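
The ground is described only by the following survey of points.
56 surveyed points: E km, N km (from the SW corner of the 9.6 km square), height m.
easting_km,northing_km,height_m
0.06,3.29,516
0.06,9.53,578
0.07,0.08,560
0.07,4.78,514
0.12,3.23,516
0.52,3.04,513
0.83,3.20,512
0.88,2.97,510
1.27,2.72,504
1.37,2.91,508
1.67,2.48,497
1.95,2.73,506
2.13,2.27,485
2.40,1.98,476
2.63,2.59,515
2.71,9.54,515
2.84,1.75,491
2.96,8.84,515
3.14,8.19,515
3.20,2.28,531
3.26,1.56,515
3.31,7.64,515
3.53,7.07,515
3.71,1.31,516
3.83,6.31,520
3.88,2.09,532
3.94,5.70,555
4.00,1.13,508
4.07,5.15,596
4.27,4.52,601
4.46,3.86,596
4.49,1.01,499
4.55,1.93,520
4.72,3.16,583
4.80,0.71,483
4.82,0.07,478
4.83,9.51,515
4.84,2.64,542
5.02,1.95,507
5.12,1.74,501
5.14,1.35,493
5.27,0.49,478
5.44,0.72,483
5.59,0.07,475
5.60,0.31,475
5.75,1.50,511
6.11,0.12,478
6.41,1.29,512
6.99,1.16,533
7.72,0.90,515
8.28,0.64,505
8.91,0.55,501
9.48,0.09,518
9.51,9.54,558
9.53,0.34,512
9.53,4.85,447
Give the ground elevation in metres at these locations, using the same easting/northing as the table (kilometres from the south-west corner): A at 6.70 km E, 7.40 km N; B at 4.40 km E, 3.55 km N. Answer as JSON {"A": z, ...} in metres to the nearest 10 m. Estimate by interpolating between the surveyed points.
{"A": 520, "B": 600}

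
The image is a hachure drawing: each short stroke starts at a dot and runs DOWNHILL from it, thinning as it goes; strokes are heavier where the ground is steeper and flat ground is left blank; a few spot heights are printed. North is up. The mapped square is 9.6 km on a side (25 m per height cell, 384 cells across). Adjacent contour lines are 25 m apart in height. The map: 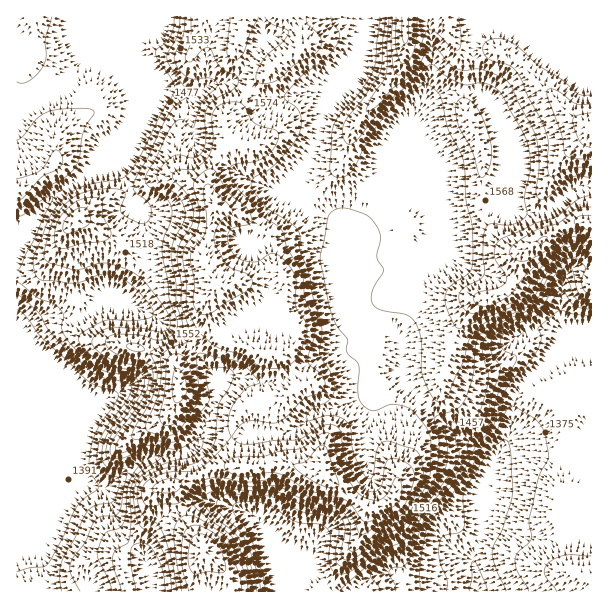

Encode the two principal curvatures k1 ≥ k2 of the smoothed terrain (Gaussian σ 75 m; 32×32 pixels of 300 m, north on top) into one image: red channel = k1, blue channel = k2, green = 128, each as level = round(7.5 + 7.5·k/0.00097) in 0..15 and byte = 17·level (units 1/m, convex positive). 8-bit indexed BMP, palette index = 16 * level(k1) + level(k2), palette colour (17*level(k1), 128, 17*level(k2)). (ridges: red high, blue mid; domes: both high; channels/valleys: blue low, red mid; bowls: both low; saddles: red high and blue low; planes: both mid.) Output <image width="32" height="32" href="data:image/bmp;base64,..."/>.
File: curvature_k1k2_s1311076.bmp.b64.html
<image width="32" height="32" href="data:image/bmp;base64,Qk02CAAAAAAAADYEAAAoAAAAIAAAACAAAAABAAgAAAAAAAAEAAATCwAAEwsAAAABAAAAAAAAAIAAABGAAAAigAAAM4AAAESAAABVgAAAZoAAAHeAAACIgAAAmYAAAKqAAAC7gAAAzIAAAN2AAADugAAA/4AAAACAEQARgBEAIoARADOAEQBEgBEAVYARAGaAEQB3gBEAiIARAJmAEQCqgBEAu4ARAMyAEQDdgBEA7oARAP+AEQAAgCIAEYAiACKAIgAzgCIARIAiAFWAIgBmgCIAd4AiAIiAIgCZgCIAqoAiALuAIgDMgCIA3YAiAO6AIgD/gCIAAIAzABGAMwAigDMAM4AzAESAMwBVgDMAZoAzAHeAMwCIgDMAmYAzAKqAMwC7gDMAzIAzAN2AMwDugDMA/4AzAACARAARgEQAIoBEADOARABEgEQAVYBEAGaARAB3gEQAiIBEAJmARACqgEQAu4BEAMyARADdgEQA7oBEAP+ARAAAgFUAEYBVACKAVQAzgFUARIBVAFWAVQBmgFUAd4BVAIiAVQCZgFUAqoBVALuAVQDMgFUA3YBVAO6AVQD/gFUAAIBmABGAZgAigGYAM4BmAESAZgBVgGYAZoBmAHeAZgCIgGYAmYBmAKqAZgC7gGYAzIBmAN2AZgDugGYA/4BmAACAdwARgHcAIoB3ADOAdwBEgHcAVYB3AGaAdwB3gHcAiIB3AJmAdwCqgHcAu4B3AMyAdwDdgHcA7oB3AP+AdwAAgIgAEYCIACKAiAAzgIgARICIAFWAiABmgIgAd4CIAIiAiACZgIgAqoCIALuAiADMgIgA3YCIAO6AiAD/gIgAAICZABGAmQAigJkAM4CZAESAmQBVgJkAZoCZAHeAmQCIgJkAmYCZAKqAmQC7gJkAzICZAN2AmQDugJkA/4CZAACAqgARgKoAIoCqADOAqgBEgKoAVYCqAGaAqgB3gKoAiICqAJmAqgCqgKoAu4CqAMyAqgDdgKoA7oCqAP+AqgAAgLsAEYC7ACKAuwAzgLsARIC7AFWAuwBmgLsAd4C7AIiAuwCZgLsAqoC7ALuAuwDMgLsA3YC7AO6AuwD/gLsAAIDMABGAzAAigMwAM4DMAESAzABVgMwAZoDMAHeAzACIgMwAmYDMAKqAzAC7gMwAzIDMAN2AzADugMwA/4DMAACA3QARgN0AIoDdADOA3QBEgN0AVYDdAGaA3QB3gN0AiIDdAJmA3QCqgN0Au4DdAMyA3QDdgN0A7oDdAP+A3QAAgO4AEYDuACKA7gAzgO4ARIDuAFWA7gBmgO4Ad4DuAIiA7gCZgO4AqoDuALuA7gDMgO4A3YDuAO6A7gD/gO4AAID/ABGA/wAigP8AM4D/AESA/wBVgP8AZoD/AHeA/wCIgP8AmYD/AKqA/wC7gP8AzID/AN2A/wDugP8A/4D/AJiWlqd0preDcuaGpumkg4eHpZOllpeGh4iEhoeHh4eXh3WmuJXIlnNz6ajXyIGFd3XE9oJipYaHh3SHmJeYqJeHdoSnl6ilc6XI2tmngYaGdYP52HS1g3aGhZeYh4aGdod3dYeolcSWtdboppKDhoZ1UqT3hsZxdJiGdoeHh4d3d3eGlaiBxMeEwpJxcWN0k4RjxPr36YSBloWHh4eIiIeHd4eFhGDX+8m1cnGChHSXyef1k8X515OBdHd3h4iIh4d3d4ajgMDY6fb29fr31de42JZhptnJxqaBdYeHh4d3h4eHhcP5kHCgcJTHt7bHx7fHZHO3l7eWyJRyh4eHh3eHh4eGkPn2xseTcrWFdYRzp+iFhJeGuJeDpJJ0h4eHd4eHh4eCg9f36ZZxp5eHl4SBtaWGh4emkpbKpnKHh4h3h4eHh3Zgc8b3yKKVuJeXp4WTdneHl4S4p6imgpiHiIeHd4eFg3JQgvjpgnWWhYWnybeFd4d2hriHl7dyhYeIh4d3dIOXl4Sg+NdyY3Omp6SlhYaHh3aHqKeWp8aEhoeHh4SEx9j5+fPH06XI18ioyIV1d4iIhoeXx5VjhbeFh4d1lse2tsenhEHCt5aHhnaouISHh4d3h4e2tHFggYV2dmSWloWEg3NyYsjIhnaHh7emhHeHh4eHhqbn56WikYOShaiGhnZ2dJaTyMioloWHx3V1h4eIh4eWt9no+OqSgOq1l4aXdXWWlnO3t6e4pafJhIZ3d4eHh4WFhZS15nNw15PHl5eXp6eFlMm4lnWFuJZ0d4eHh4eHd3WGqLjnx2CRc6Xnhpenl4WUp9aFdYanloaHd3eHiIeHdYa3t+j5wbaDgfrZp4aGdnVk5qamxqeWhnd3d4eIh4d1lqZ0hKT1+cZwo+nHhnZ1ZWXX2LiFdIaHd3eHh4eHh4Wnh3aVkoGm2LWAkaW2tLanxemWdHR2h4eXhoeHh4eHhbeHh5Xoc3KHt7iEdXSEuMilxqSEhoWGhqeohXd3d3d1t5Z3c8e2dXeHqJZ2d3OGt3WEx6epmIV1lseFdneHdna3lnd0p7e4d5iYh4aGhoPIhYTHl5enl4SV6KZzd3eFl8iGdXWHh6mHh4eHmIeHg7elpsmHh4eXhoO394R0doW4qIWEh5e3yIeHd4eIh4eGc5STpraFhIaHhnLW93N0dqaFdXaYuLd0iIeHh4eHh3ZyxoSDhLeohnV2dnP154KFloV2hrenhHaIiId3h4eHlMbalaemlci3l4WGc5T5k4S4pqi3pnWHh4eHh4d3d4eVg9aGlrh0hbi5p4WDlPmjlLeVqJeGd3eHh5h2d3d3h3dhxqiGt4WXlpaGhnNy95OnlnaGh4d3d4c="/>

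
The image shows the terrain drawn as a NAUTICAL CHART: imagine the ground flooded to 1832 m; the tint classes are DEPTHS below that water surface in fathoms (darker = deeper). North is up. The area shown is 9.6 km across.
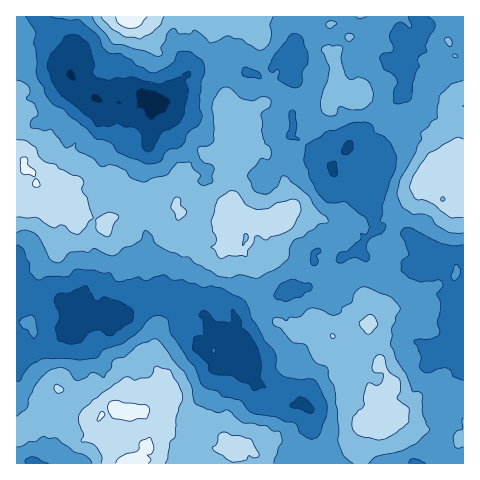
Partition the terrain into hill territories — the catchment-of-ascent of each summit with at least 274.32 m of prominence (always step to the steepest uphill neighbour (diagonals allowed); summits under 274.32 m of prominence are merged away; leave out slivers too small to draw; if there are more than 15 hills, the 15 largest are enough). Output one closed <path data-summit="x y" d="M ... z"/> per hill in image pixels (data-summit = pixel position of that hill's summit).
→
<path data-summit="26 171" d="M43 23l-8 8-19 8 0 217 7 10 3 24 23 2 22 13 16-2 8 7 10 4 8-5 5 0 5 3-1-3 14-14 7 1 11 9 34-5 2 9 14 7 16-12 10 4 4 4 21-11 14 0 24-12 14-1 4-7 3-25 2-4 6 1 7 6 12 0 16-9 7-9 12-12-4-8 2-11-18-18-2-7-5-5-10 3-5-5-2-11-6-2-14-16-22-15 4-11-7-25 0-9 7-13 0-7 3-8-2-7-10 8-9 2-13 12-31-6-10-5-30 6-9 7-15 22-7 5-10-4 3 9-3 5 2 17-3 8-2 3-11-1-5 2-4-4-4-9 3-22-12-9-12 2-18-8-4-4-10-15 1-23-4-12-13-11z"/><path data-summit="129 463" d="M188 300l-22 3-26 12-15 0-5-5-7-1-6 5 1 9-2 2-15-7-10 0-6 7-7 3-2 6-13 14-17 6-10-1-8 4-2 1 0 105 290 1 7-2 5-6 1-7-7-17-1-20-10-13 3-16-7-26-7-4-13-1-14 6-19 2-5-2-3-6-6 7-19 0-6-5-6-12-14-14 19-13-14-6z"/><path data-summit="386 416" d="M377 230l-13 11-7 9-16 9-12 0-7-6-6-1-2 4-3 25-4 7-14 1-24 12-14 0-20 9-2 3 4 6 0 6-3 7-6 5 2 6 7 12 7 5 19-2 14-6 13 1 7 4 7 26-3 16 10 13 1 20 7 17-1 7-11 8 156 0 1-107-8-6 4-9-8-8 2-16 5-13-5-7-14-4-5-6-4-19-7-5-7 2-12-4-17-9-7-9z"/><path data-summit="463 166" d="M463 16l-165 1 2 8-4 9-1 14 2 13-3 8 0 8 12 15 0 9-4 11-11 4 3 11-4 7 22 15 18 17 3 0 15-17 5 0 4 3 15-2 12 4-3 20-4 4-12-2-7 4-4 0-2 2 4 10 17 16-1 13 3 7 17-3 15 8 15 19 2 13 3 2 7 0 19-13 11-1z"/><path data-summit="129 18" d="M298 16l-281 0-1 22 4 0 8-6 7-1 7-8 13 6 15 13 2 10-1 23 10 15 4 4 18 8 12-2 7 4 6 7-4 19 4 10 4 4 5-2 11 1 5-11-2-17 3-10-2-5 6 5 10-5 15-22 14-10 25-3 10 5 26 6 9-3 9-9 9-2 11-8 0-20 4-9z"/>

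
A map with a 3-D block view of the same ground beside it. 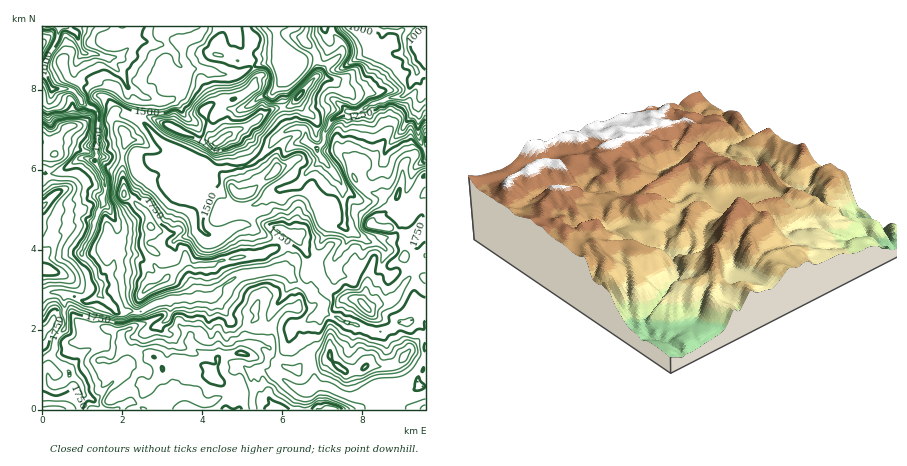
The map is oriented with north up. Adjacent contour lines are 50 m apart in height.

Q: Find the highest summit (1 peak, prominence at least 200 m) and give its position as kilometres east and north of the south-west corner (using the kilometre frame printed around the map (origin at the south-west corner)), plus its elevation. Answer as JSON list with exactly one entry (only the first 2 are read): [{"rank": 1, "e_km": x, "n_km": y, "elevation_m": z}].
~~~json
[{"rank": 1, "e_km": 8.01, "n_km": 2.66, "elevation_m": 1968}]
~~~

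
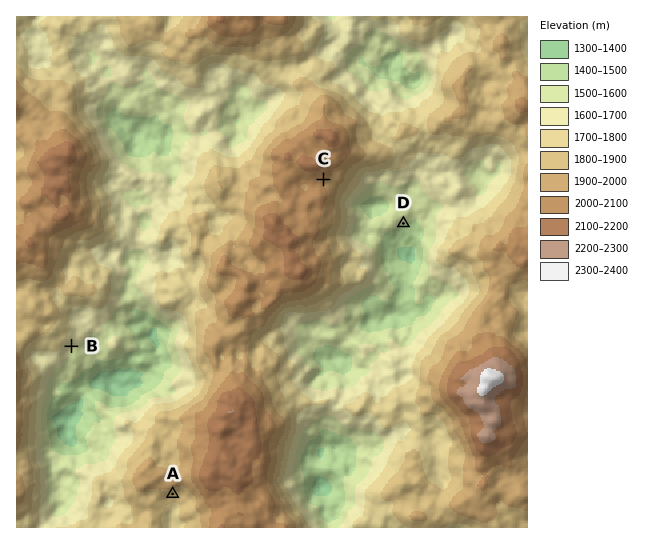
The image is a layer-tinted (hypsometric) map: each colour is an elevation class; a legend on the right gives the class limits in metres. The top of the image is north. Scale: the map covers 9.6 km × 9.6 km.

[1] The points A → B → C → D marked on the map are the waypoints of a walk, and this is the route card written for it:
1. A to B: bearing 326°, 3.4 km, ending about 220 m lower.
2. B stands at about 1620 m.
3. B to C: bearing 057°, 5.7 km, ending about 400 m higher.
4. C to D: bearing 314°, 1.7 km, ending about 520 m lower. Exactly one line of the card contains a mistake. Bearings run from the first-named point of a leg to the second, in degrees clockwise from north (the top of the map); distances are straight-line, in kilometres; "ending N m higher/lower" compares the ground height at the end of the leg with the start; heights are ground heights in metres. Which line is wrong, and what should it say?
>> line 4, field bearing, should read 119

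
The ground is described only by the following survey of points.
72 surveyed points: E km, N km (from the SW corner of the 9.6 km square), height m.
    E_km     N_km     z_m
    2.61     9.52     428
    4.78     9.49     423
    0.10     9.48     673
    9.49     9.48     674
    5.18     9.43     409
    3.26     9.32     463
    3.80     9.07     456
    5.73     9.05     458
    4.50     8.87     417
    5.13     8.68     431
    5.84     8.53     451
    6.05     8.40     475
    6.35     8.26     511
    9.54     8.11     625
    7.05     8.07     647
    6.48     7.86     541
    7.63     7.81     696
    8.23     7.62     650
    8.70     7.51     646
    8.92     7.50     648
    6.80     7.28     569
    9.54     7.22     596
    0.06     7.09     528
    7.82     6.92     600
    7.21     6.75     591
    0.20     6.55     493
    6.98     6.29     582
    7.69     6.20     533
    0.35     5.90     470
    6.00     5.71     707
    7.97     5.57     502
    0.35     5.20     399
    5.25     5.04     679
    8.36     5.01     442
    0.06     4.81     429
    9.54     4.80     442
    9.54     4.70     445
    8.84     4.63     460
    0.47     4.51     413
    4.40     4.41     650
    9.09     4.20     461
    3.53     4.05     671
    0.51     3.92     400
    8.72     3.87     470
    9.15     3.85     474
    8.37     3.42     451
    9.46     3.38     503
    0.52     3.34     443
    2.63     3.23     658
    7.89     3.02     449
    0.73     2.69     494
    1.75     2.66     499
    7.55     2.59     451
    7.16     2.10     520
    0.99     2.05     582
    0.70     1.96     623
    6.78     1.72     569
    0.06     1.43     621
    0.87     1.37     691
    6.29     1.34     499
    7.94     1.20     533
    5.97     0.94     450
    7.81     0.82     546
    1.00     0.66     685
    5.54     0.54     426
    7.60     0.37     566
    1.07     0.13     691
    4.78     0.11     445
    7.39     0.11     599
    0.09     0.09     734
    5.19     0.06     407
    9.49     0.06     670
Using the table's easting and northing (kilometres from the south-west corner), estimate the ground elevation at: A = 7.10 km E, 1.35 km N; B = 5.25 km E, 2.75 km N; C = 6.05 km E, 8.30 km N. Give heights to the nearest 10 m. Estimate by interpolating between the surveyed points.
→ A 560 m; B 570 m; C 480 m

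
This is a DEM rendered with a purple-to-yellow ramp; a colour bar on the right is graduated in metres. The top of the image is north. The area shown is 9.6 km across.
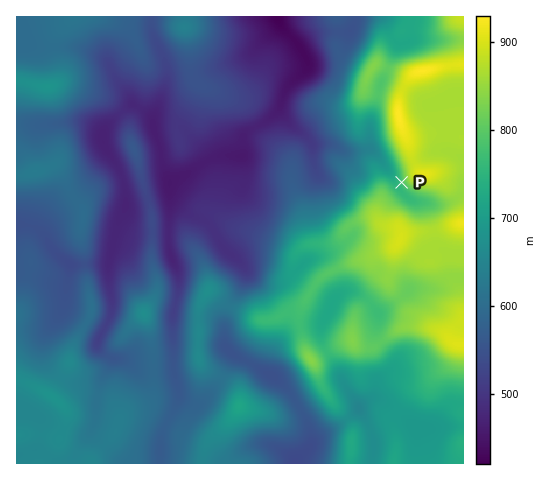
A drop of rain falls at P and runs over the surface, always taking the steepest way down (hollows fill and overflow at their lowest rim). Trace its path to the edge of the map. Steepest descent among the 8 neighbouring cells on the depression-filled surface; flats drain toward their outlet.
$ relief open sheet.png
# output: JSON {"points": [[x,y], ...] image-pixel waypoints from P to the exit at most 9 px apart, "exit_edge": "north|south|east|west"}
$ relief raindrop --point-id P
{"points": [[402, 182], [392, 178], [386, 168], [379, 159], [370, 150], [361, 150], [351, 150], [342, 150], [333, 145], [323, 145], [314, 145], [306, 137], [297, 129], [287, 119], [280, 110], [281, 101], [285, 91], [292, 82], [301, 73], [307, 63], [302, 54], [297, 45], [290, 35], [281, 26], [278, 17]], "exit_edge": "north"}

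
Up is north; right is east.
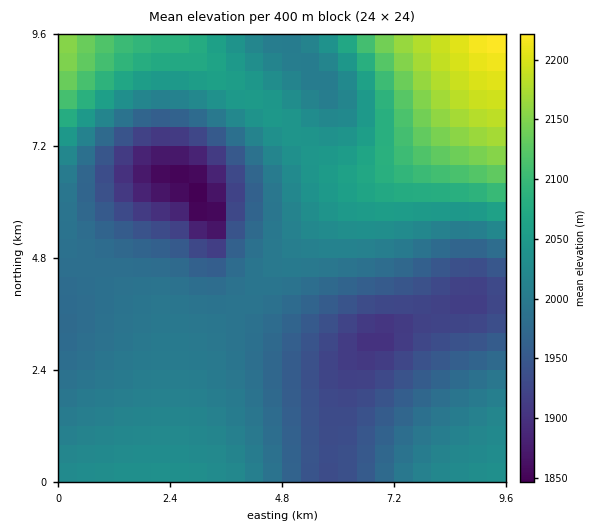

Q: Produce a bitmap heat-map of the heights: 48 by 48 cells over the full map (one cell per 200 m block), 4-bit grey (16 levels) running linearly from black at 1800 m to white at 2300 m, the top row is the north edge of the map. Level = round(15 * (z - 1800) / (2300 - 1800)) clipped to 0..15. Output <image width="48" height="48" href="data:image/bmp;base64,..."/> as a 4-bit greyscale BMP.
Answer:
<image width="48" height="48" href="data:image/bmp;base64,Qk32BAAAAAAAAHYAAAAoAAAAMAAAADAAAAABAAQAAAAAAIAEAAATCwAAEwsAABAAAAAAAAAAAAAAABEREQAiIiIAMzMzAERERABVVVUAZmZmAHd3dwCIiIgAmZmZAKqqqgC7u7sAzMzMAN3d3QDu7u4A////AHd3d3d3d3d3d3dmZlVERERFVWZmd3d3d3d3d3d3d3d3d3dmZVVERERFVWZmd3d3d3d3d3d3d3d3d3ZmZVVERERFVWZmZ3d3d2d3d3d3d3d3d2ZmZVVERERFVWZmZnd3d2Znd3d3d3d3d2ZmZVVERERFVVZmZmZ3d2ZmZnd3d3d3ZmZmZVVEREREVVVmZmZnd2ZmZmZ3d3d2ZmZmZVVEREREVVVmZmZmd2ZmZmZmZmZmZmZmVVVERERERVVWZmZmZ2ZmZmZmZmZmZmZmVVVERERERVVVZmZmZmZmZmZmZmZmZmZmVVVERERERFVVVWZmZmZmZmZmZmZmZmZmVVVEREREREVVVVZmZmZmZmZmZmZmZmZlVVVEREM0RERFVVVWZlZmZmZmZmZmZmZlVVVERDMzNEREVVVVVlVmZmZmZmZmZmZlVVVERDMzM0RERFVVVVVWZmZmZmZmZmZlVVVERDMzMzRERERFVVVWZmZmZmZmZmZlVVVEREMzMzNERERERVVVZmZmZmZmZmZmVVVUREMzMzNERERERFVVZmZmZmZmZmZmVVVVRERDMzNERERERFVVZmZmZmZmZmZmZVVVVEREREREREM0RFVVZmZmZmZmZmZmZlVVVVREREREREMzRFVVZmZmZmZmVmZmZmZVVVVVREREREM0RFVVZmZmZmZVVVZmZmZmVVVVVVVERERERFVWZmZmZVVVVVZmZmZmZmZVVVVVRERERGZmVVVVVVVVRVVmZmZmZmZmZlVVVUREVWZlVVVVVVVERFVmZmZmZmZmZmZlVVVVVWZlVVVVVURDNEVWZmZmZ3d2ZmZmZVVVZmZlVVVUREQyI0VWZmZ3d3d3d3dmZmZmZmZVVVRERDMxEkVVZmZ3d3d3d3d3d2Z3d2ZVVURDMzMhEkRVZmd3d3d3d3d3d3d3eGZVVEQzMyIhEjRVZmd3d3iIiIiIiIiIiGZVREMzIiIhEjRVZmd3eIiIiIiIiIiImWZVRDMyIiIRIjRVZmd3eIiIiIiZmZmZmWZVRDMiIhESIzRVZnd3eIiIiJmZmZmZqmZVRDMiIiIiI0RVZnd3eIiIiZmZmaqqqnZlVDMiIiIiM0VWZ3d3eIiIiZmaqqqqqndlVEMzIiIzNEVmZ3d3d3iIiZmqqqqru3dmVUQzMzM0RVZmd3d3d3eIiZmqqru7u4d2ZVREREREVWZnd3d3d3d4iZqqq7u7u4h3ZlVVREVVVmd3d3d3d3d4iZqqu7u7u5iId2ZlVVVmZnd3d3d3Znd4iZqqu7u8zJmYh3dmZmZmd3eId3d2Zmd4iZqru7vMzKmZiHd3d3d3d4iId3dmZmd4iaqru7zMzKqZmIh3d3d4iIiHd3ZmZmd4maq7u8zMzKqpmYiIiIiIiIh3d2ZmZneImqq7vMzMzLqqmZiIiIiIiId3dmZmZneJmqu7vMzMzLqqqZmYiIiIiId3ZmZmZ3iJqru7zMzMzLqqqZmZmZmIiHd2ZmZmd4iZqru7zMzM3bqqqZmZmZmIiHd2ZmZneImaq7u7zMzN3Q=="/>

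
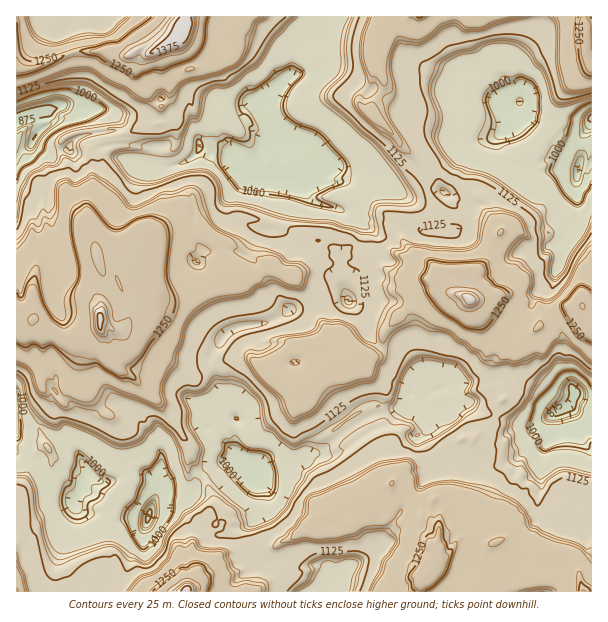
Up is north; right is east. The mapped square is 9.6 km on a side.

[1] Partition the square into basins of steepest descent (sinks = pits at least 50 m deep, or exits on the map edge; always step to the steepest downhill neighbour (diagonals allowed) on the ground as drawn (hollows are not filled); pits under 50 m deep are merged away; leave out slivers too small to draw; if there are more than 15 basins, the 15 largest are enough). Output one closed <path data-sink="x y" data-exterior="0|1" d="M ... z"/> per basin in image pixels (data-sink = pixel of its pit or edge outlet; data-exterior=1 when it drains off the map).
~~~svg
<path data-sink="248 177" data-exterior="0" d="M383 16l-152 0 1 14-11 16-9 2-21-8-9-6-6 6-18 9 5 22 6 12 0 16-9 9 0 14-58 18-11 9 1 39-4 10-2 14 8 24 6 31 5 5 8 0 3 4 3-6 14-10 6-17 5-5 26-6 36-2 10 10 9 2 11-23 9-2 28 6 29 15 7-6 30 3 12 5 17 18 7 2 23 17 21 0 22 5-7-15-23-15-15-19 0-6 5-5 28-4 9-5-2-7-9-17-3-19-48-54-16-12 1-8 17-27-2-33z"/><path data-sink="573 398" data-exterior="0" d="M474 300l-4 0 10 8 8 11 12 10 0 6 6 7 4 1 8-5 11-2-13 18 0 29-10 9-8 16-2 9-7 10-9 5-7 7-8-1-18 8-24 18-16 4-15 16-14 8-14 15 8 18 2 20 18 17 18 4 9 8 7 2-3 2-10-1-5 3-12 2-8 9 94 1 8-23-6-9 0-6 10-12 7-1 14 9 13-2 15 8 23 0 7 3 5 10 5 22 8 1 1-271-10-15-24 4-19 14-8-6-19-2-20-12z"/><path data-sink="149 516" data-exterior="0" d="M101 328l-15 8-4 5-2 36 8 16 17 21 11 6 6 11 2 22 4 12 2 17-6 6-3 7-11 11 0 12-4 4 0 21 3 15 6 5-16-3-7 23-15-9-5 8-11 9 125 1 10-16-4-15 1-18 16-11 10-3 3-5-12-8 0-4 4-8-2-7-7-18-6-6-9-18-2-12-28-39-26-26-12-6-8-9-10-16 2-9z"/><path data-sink="38 111" data-exterior="0" d="M144 49l-6 0-9 6-12 0-13-5-30 2-42 16-16 1 0 252 2 3 11-2 5-5-2-32 6-22 16-13 9-3 14-3 13 0 6 2-10-34 0-8 6-16-1-39 11-9 58-18 2-15-4-1-18-19-4-12 3-18 12-4z"/><path data-sink="252 470" data-exterior="0" d="M101 324l-1 3 6 11-2 9 10 16 8 9 12 6 26 26 2 4 14 17 14 21 0 9 9 18 9 12 6 18-4 13 8 4 4 7-13 5-14 9-3 5 0 15 5 16 6-9 21-15 27-6 22 0 33-17 14-13 22-9 24-15 9 1 15-9-6-1-5-5-11-23-12-15-1-6-18-25-26-24-5-1-6 3-10 0-14-8-12-12-18-12-13 2-36 16-8 0-22-13-9-11-14-8-13-5-6-5-11-1z"/><path data-sink="591 119" data-exterior="1" d="M561 229l-30 7-18-7-10 1-5 6-10 22-9 12-9 2-23 0-3 6 0 4 9 12 14 2 3 4 22 4 20 12 19 2 8 6 19-14 24-4 9 14 1-62-22-16-4-9z"/><path data-sink="438 390" data-exterior="0" d="M447 290l-9 0-19 10-34 30-3 18-7 7-6 3-9-2 1 12 21 19 0 9-5 10-9 2-17 7-13-16-7-21-3-3-1-7-19 16 29 26 18 25 1 6 12 15 8 18 8 10 8 0 15-16 16-4 24-18 18-8 8 1 7-7 9-5 7-10 2-9 8-16 10-9 0-29 12-16-10 0-8 5-4-1-6-7 0-6-12-10-15-18-6-5z"/><path data-sink="519 101" data-exterior="0" d="M582 16l-106 0-6 7 0 13 10 20 1 12-1 7-12 11-4 6 2 27-6 13-7 7-18-1-12 4-10 8-7 0 16 18 13 2 6 0 18-18 8 0 5 6-2 28 15 14 3-1 16-20 8-20 9-1 26-24 1-6 6-6 0-9 11-23 27-24-6-10 0-27z"/><path data-sink="74 501" data-exterior="0" d="M81 340l-2 4 1 9-6 27-10 18-7 0-5 6-2 7-12 17 4 10 10 17 0 22-5 9-21 4-7 7 5 6 1 10-6 8 0 12-3 6 1 53 43 0 12-10 5-8 15 9 5-13 0-7 2-3 13 1-3-3-3-15 0-21 4-4 0-12 11-11 3-7 6-6 0-6-6-23 0-16-4-12-6-7-11-7-19-25-4-9z"/><path data-sink="330 588" data-exterior="0" d="M371 493l-5 0-24 15-22 9-14 13-6 2-10 8-8 1-9 6-12 1-6 6-18 0-22 11-15 11-13 15 200 1 9-10 12-2 5-3 10 1 2-2-6-2-9-8-18-4-18-17-2-20-8-16 10-14z"/><path data-sink="348 300" data-exterior="0" d="M339 235l-9 0-11 17-27 26 24 18 3 7 0 12 5 11 19 19 1 5 6 5 10 0 9 3 13-10 3-18 22-22 27-16 17-1-13-11-19-3-17 1-7-2-15-12-12-6-17-18z"/><path data-sink="578 170" data-exterior="0" d="M551 126l-4 8-25 24 1 9-5 15-16 25 0 23 11-1 18 7 30-7 5 4 4 9 21 16 1-114-23-2-11-6z"/><path data-sink="74 17" data-exterior="1" d="M186 16l-169 0-1 52 16 0 42-16 30-2 13 5 12 0 9-6 15 3 23-12 6-7 5-10z"/><path data-sink="542 591" data-exterior="1" d="M501 541l-7 1-10 12 0 6 6 9-8 18 1 5 100-1-5-22-5-10-7-3-23 0-15-8-13 2z"/><path data-sink="17 432" data-exterior="1" d="M18 324l-2 0 1 170 5-6 6-15 8-8 1-15 9-4-8-18 12-17 2-7 8-6-18-11-4-13-10-21-3-20z"/>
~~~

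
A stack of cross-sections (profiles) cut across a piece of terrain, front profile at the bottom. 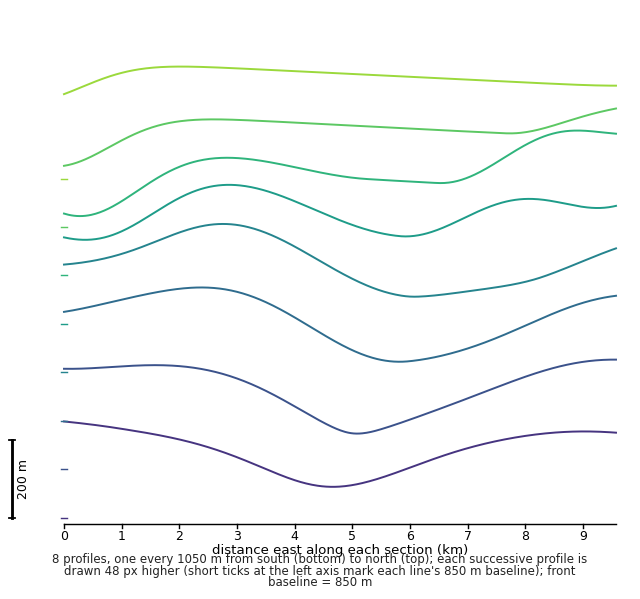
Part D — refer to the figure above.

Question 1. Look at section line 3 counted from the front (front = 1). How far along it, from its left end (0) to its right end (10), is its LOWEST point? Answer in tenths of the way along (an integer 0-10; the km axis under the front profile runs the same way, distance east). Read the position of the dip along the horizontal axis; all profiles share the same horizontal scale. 6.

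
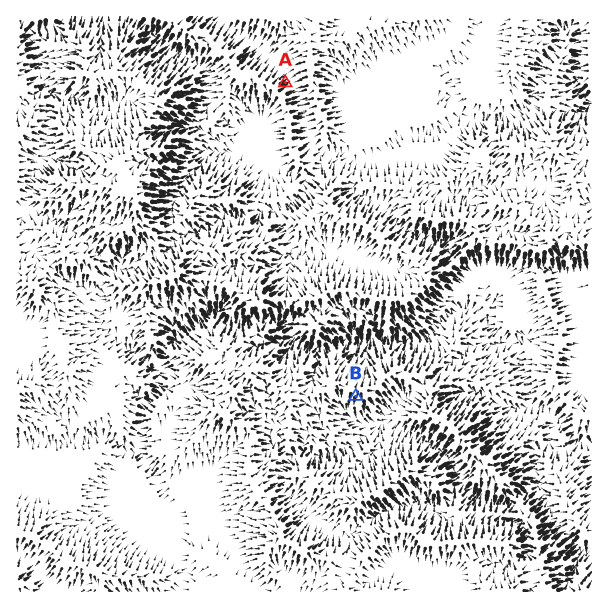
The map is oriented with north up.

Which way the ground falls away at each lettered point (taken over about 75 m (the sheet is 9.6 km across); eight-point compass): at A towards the NE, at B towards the S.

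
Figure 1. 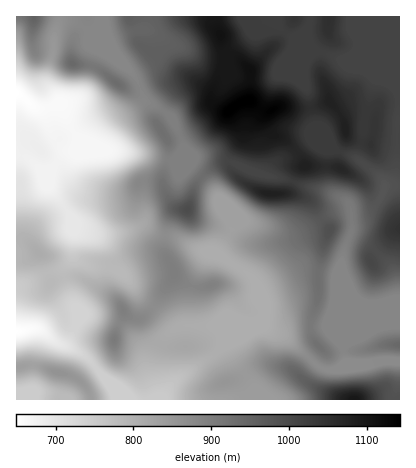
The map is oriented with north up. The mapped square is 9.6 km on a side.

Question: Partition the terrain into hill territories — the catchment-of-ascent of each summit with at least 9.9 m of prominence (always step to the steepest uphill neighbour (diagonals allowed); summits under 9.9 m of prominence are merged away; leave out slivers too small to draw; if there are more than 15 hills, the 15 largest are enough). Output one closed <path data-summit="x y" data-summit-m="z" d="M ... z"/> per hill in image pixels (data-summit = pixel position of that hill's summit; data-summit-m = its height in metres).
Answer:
<path data-summit="230 110" data-summit-m="1143" d="M278 16l-8 0-4 3-28 25-12 15-30-3-26-13-14-10-12-3 4-8 0-6-88 0-1 6 13-1 12 6 51 49 8 20 0 4-3 4 10-1 22 15 11 26-1 6-8 10 28-2 12 3 14 0 40 15 8-14 18-8 16-13 25 9-6-10-14-14-7-34-4-8 0-20 6-14-3-20-13 8-15-10z"/><path data-summit="174 272" data-summit-m="899" d="M70 216l6 42 14 8 16 1 14 5 10 10 7 12 37 34 14-3 26 0 8 9 0 12 16-14 26-12 1-14-11-26-10-9-24-15-24-7-20-12-20-4-12-7-32 8-26-2-8-3z"/><path data-summit="38 254" data-summit-m="811" d="M16 154l0 176 22-1 18 13 8 2 14-22 0-12-8-12-7-24 1-6 8-14 2-20-4-10 0-8-21-30 3-18-12 1-14-12z"/><path data-summit="354 400" data-summit-m="1097" d="M264 326l-30 11-9 7 3 2 8 16 19 26 1 4-2 8 146 0 0-38-20-1-22 6-32 3-8-4-32-29z"/><path data-summit="400 228" data-summit-m="1045" d="M400 186l-14 0-5 12-9 10-21 4 1 18-11 32 2 10 1 74 18-13 14-6 24-3z"/><path data-summit="330 230" data-summit-m="989" d="M350 208l-16 4-26 16-16 7-10-1-22-9-18-4-10 7-15 26 37 26 10 22-2-9 44-18 28 2 8 18 1-23-2-10 11-32 0-14z"/><path data-summit="268 194" data-summit-m="1081" d="M202 158l-28 2 16 7 21 19 7 10 14 32 10-7 4 0 36 13 10 1 16-7 26-16 16-4-4-7-18-9-42-13-26-5-28-12z"/><path data-summit="188 210" data-summit-m="996" d="M122 151l-5 1 7 1 6 5 13 26-1 20 3 14-6 8 5 0 14 8 18 3 20 12 22 6 0-5 14-20 0-4-21-40-21-19-8-4z"/><path data-summit="124 310" data-summit-m="898" d="M74 236l-3 22-7 10-1 6 7 24 8 12 0 10 6-5 6 0 26 7 8 5 17 21 4 22 11 27 1-7-5-16 1-16 9-20 14-10-39-34-7-12-10-10-14-5-16-1-10-5-6-9z"/><path data-summit="346 130" data-summit-m="1081" d="M310 46l-6 18 0 20 4 8 7 34 14 14 7 10 22 9 12-65 5-14 6 0-15-10-40-17-8-1z"/><path data-summit="58 372" data-summit-m="859" d="M38 329l-22 3 0 68 100 0-5-16-25-27-14-9-16-6z"/><path data-summit="330 16" data-summit-m="1052" d="M398 16l-88 0-3 12 1 14 6 8 52 20 24 14 8 8z"/><path data-summit="114 340" data-summit-m="906" d="M90 315l-6 0-6 5-10 20-7 4 25 13 25 27 5 16 36 0 4-4-11-26-5-24-18-21z"/><path data-summit="118 84" data-summit-m="934" d="M92 35l6 17-11 34-9 13-20 5 4 2 4 12 10 18 24 8 9-18 7-7 22-13 5-6 0-4-4-12-8-12-13-10z"/><path data-summit="220 36" data-summit-m="1106" d="M270 16l-122 0-1 10-3 4 12 3 14 10 26 13 30 3 12-15 8-5z"/>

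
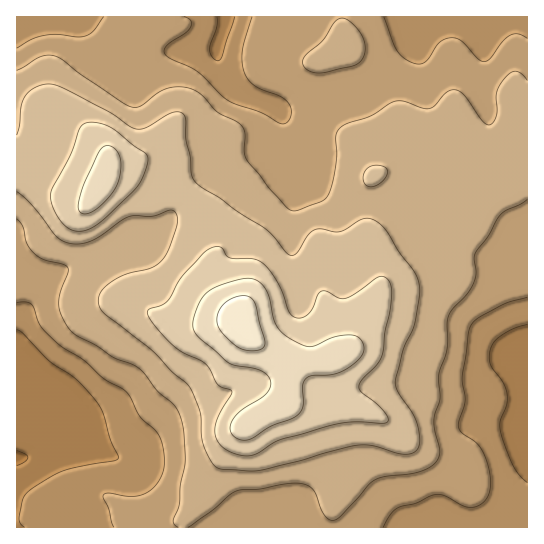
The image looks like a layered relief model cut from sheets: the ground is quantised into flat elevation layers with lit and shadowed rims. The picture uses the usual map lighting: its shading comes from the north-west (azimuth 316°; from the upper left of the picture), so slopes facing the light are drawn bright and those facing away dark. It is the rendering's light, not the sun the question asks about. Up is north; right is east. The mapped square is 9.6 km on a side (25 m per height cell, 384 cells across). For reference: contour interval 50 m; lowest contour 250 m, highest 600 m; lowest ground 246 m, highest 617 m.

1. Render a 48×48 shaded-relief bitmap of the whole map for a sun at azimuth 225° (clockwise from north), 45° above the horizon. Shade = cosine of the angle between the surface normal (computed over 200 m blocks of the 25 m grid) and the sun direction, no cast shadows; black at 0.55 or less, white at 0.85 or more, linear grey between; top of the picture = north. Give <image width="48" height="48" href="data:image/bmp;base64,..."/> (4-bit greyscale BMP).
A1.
<image width="48" height="48" href="data:image/bmp;base64,Qk32BAAAAAAAAHYAAAAoAAAAMAAAADAAAAABAAQAAAAAAIAEAAATCwAAEwsAABAAAAAAAAAAAAAAABEREQAiIiIAMzMzAERERABVVVUAZmZmAHd3dwCIiIgAmZmZAKqqqgC7u7sAzMzMAN3d3QDu7u4A////AJmZmqqpmZmIiIiJmImqqYh3eJmImZmYh5mZmqqZiIiJmYiJmImqqYh3eJmImpmId4iZmZmId3iZqYiZmZmqqYh3iJmJqph3ZniIiIh2ZniaqYiaqqqqqYiIiZmZqpdmZmd3d2ZVVomqqZmruqq6qYiImqqZmYZVVnd2ZlVWeJqqqqu8uqqqmYiZqqqYiHZEVoh3ZmZ4mau6q8zMqZqZmZmau7mHd2VEVpmIiIiaqqu7vN3bmZmZmZmru6dUVVRFZ5mImZmqqru7zN3KmZqqqqq7uoUzRVRFd5iJmZqqqru7zMupiaqpmaqqmFM0VVVmd4iImZqqq7u7y7mIiJmIiJmYdTNGZmZ3d4iImaq7u7u8y6l3d4dmeIh2QzRmZmd3d4iJmau7u7vMy6mIiIdmeIdlRFZmVVZmZ4mZmszLu8zLu7qqqpd3mYh2ZmdlVVVmZ5marM3Lu8zLu7u7y6iJqpiHZndmVVVmd6qrzdzLu8zMzN3My5d4mYh3Zmd2ZVVnd6vM3dy7vMzMzd3LqHZniHZlVWd2VVV3iLzd3Mu7vMzMzNy5hUNGdmVVRXd2VFZ4iMzczLq7zMu6u8uYYyNGZmZlVmdlVWeImczLu6qru6mZqqmHUiNndmd2ZmZmZniZmbu7qqqqqYiJmZh2QiR4h3d3ZWZmd4iZmaqqqZmZh3eJmIdlMSV4h3d3ZVZ3eIiJmZmamYiIdmeIh2VUISV4d3d3ZVZnd3eImZmZmId3ZmeId2VEIjV4dneHZUVnd3d4iJmqqYh3ZneIh3ZlQ0V4d3iHZEZnZnd3d6qquqmHd3iYiHdmVEaId3iHVFZ3d3d3d6q7zLmIiJmZiHdmVEaIdniGVWd3eIh3d6q93bmJmZmYh3ZVVEZ4Znd2VWd4iIh4iLze7KmImqmYh3ZVVFZ3Znd2VneIiId4iM3ty6h4mpmJh2ZVVVZmZoh2Z3iIiHd4iN3Lqph3iYiIh2ZmVVZmeJmIeIiIiHd4icupmZh3eIeId2dmVVZniamYiIiIh3eImamYmZh2Z3d3d3dlVVZ4iaqYiIiIh3eJmZiImZl2Vnd3d3dkRVZ4mqmYeIiIh3eJmIiImZl1RWZnd3dURWeImqmHd4iIh3eIiIiImZhjJGZmd3dlVneJqqmHd3d3d3eJmIiJmZdBE1Zmd3ZVVniJqph3d3Znd3eJmZmZmXUgFGZndmVEVniJmIdnd2Znd2eJmJmZh1MQJXd2ZUMjRniIiHZnd2Znh2aJiJmIdTISRndmUyIkZ4mZiId3d2ZohmeJh4h2VCIjV3dlMhJYmZmZmZmId2Z4dmeJh3dlQzNFZ3ZUMRSKqqqqqpmIdmZ3dmeId2dlQ0VWd3ZUMjerqqqqqZmHdmZ4dmZ4dmZlRFZnd3dlQ1m7qZmZmZiHZmeIdmZ4dnZURWd4iId2ZWmqmIiIiIh2VWeIdmaIdnZUVWeIiIiIdnmqmHd3iIdlVXiIdmZ4ZndlZniIiIiIdmial2d4iHZVVXiHdmZ3dndmZ3iIiIiIdmeal2d4iHZVVXiHdmZ3dg=="/>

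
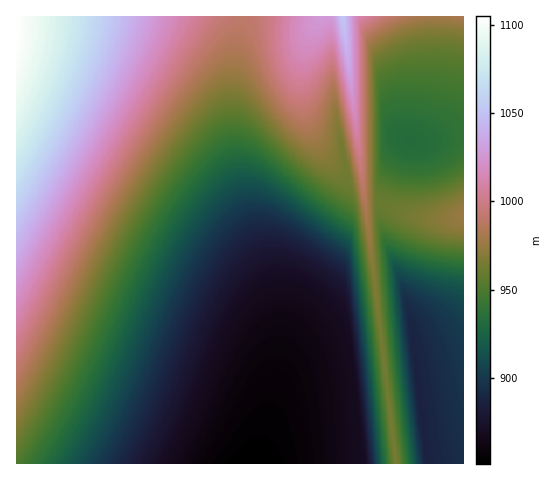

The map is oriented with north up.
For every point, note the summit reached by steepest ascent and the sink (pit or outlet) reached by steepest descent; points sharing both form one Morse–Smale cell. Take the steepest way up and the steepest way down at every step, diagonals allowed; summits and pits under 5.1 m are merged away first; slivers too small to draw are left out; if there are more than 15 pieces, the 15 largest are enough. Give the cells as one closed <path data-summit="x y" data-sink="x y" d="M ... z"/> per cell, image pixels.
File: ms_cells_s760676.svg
<path data-summit="17 27" data-sink="253 463" d="M242 16l-226 1 1 447 379-1-17-134-32 4-43 19-22 20-10 26 8-47-2-43-8-31-26-78-9-39-3-31 0-44z"/><path data-summit="343 17" data-sink="253 463" d="M342 16l-99 0-5 25-6 44 1 58 7 42 7 26 23 66 8 31 2 43-7 44 9-23 22-20 43-19 33-5z"/><path data-summit="463 216" data-sink="420 399" d="M382 204l-3 4 2 20 21 55 8 32 18 148 35 1 1-247-39 1-21-5z"/><path data-summit="343 17" data-sink="411 141" d="M438 16l-95 1 21 177 3 10 13-1 4-13 16-33 7-12 10-8 9-18 8-27 3-21z"/><path data-summit="463 216" data-sink="411 141" d="M463 134l-36 8-17 0-22 38-8 23 24 10 21 5 16 1 22-2z"/><path data-summit="17 27" data-sink="420 399" d="M411 326l-25 2-5 1-1 3 16 131 31 1 0-19z"/><path data-summit="17 27" data-sink="411 141" d="M463 16l-25 1 0 40-4 35-11 33-10 17 14 0 37-9z"/><path data-summit="343 17" data-sink="420 399" d="M379 204l-12 0-1 10 14 114 31-2-7-36-23-62z"/>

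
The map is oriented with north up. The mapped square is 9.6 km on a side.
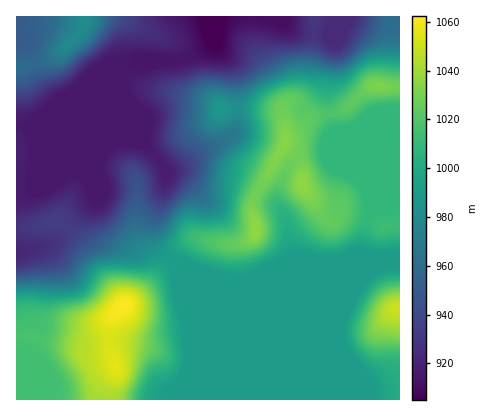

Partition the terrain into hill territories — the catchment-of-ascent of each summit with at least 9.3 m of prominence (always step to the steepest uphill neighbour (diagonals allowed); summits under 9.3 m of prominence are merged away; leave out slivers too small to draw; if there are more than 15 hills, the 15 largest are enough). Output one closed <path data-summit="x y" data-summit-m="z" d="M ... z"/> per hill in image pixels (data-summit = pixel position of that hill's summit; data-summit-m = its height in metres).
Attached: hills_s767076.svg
<path data-summit="124 306" data-summit-m="1062" d="M206 19l6 23-10 9-24 10-40 0-14 3-40 40-54 23-14-1 0 274 171 0 0-30 3-10-3-40-9-28-3-28-17-16-4-10-1-14 13-44-1-8 17-6 20-15 26-12 8-11 1-34-3-24-5-10-11-12z"/><path data-summit="256 230" data-summit-m="1037" d="M270 16l-66 0 14 32 11 12 5 10 3 24 0 30-2 8-7 7-26 12-20 15-17 6 1 8-13 44 1 14 4 10 18 15 22 9 34 9 14 0 12-4 94 0 26-11 22-2 0-52-16-1-12 4-3-1-4-22-14-18-18-44-6-28 2-30 5-22 0-10-3-8-3 3-26-2-10-4-10-9z"/><path data-summit="400 308" data-summit-m="1051" d="M176 262l-2 0 3 10 0 14 9 30 4 36-3 18 1 30 212 0 0-136-22 2-26 11-94 0-12 4-14 0-34-9z"/><path data-summit="84 20" data-summit-m="981" d="M204 16l-188 0 0 110 14 1 54-23 40-40 14-3 40 0 24-10 10-9z"/><path data-summit="378 86" data-summit-m="1032" d="M400 16l-68 0-2 14 4 10 0 10-7 38 2 26 5 20 17 40 14 18 5 23 6-3 24-2z"/>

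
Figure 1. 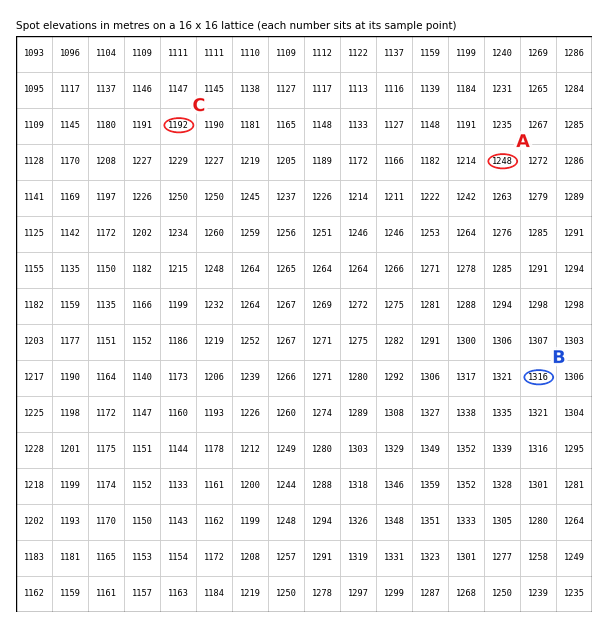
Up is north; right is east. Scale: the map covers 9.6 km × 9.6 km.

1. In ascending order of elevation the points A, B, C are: C A B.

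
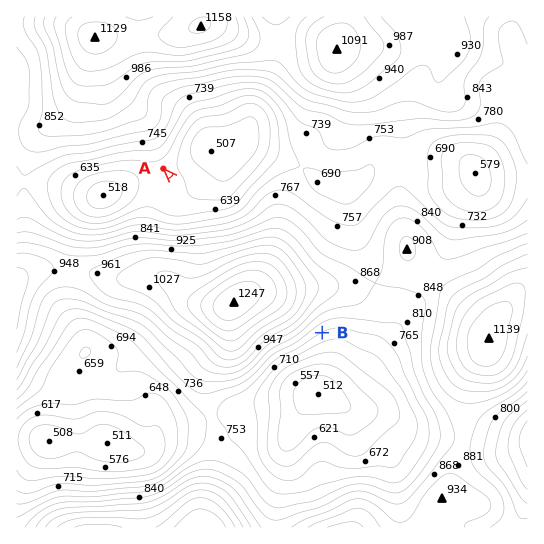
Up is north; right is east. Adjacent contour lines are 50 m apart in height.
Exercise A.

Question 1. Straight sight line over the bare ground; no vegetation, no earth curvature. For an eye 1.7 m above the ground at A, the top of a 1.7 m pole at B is hidden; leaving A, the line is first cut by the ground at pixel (207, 214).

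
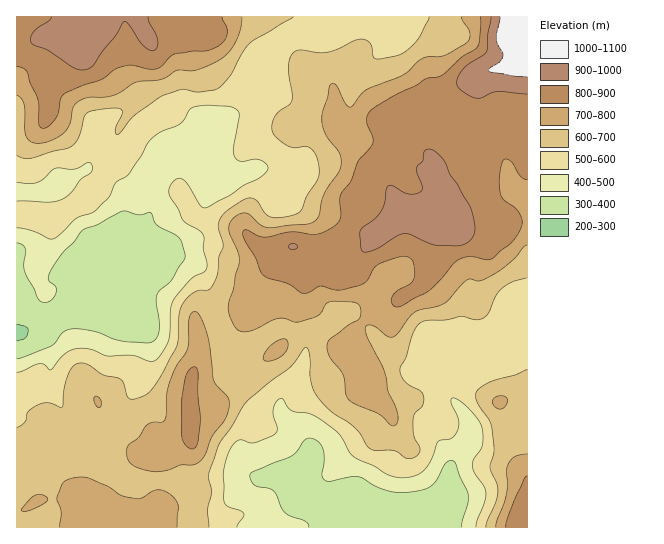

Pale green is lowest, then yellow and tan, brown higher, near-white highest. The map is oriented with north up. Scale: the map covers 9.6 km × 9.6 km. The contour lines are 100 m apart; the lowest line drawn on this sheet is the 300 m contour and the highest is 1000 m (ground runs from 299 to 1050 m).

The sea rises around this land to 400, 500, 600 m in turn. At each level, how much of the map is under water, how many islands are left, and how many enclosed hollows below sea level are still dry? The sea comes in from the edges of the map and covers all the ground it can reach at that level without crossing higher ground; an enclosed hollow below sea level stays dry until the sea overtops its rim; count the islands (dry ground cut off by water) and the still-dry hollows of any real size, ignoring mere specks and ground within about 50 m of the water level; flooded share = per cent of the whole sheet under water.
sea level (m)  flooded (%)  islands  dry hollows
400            10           0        0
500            22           0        0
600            42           0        0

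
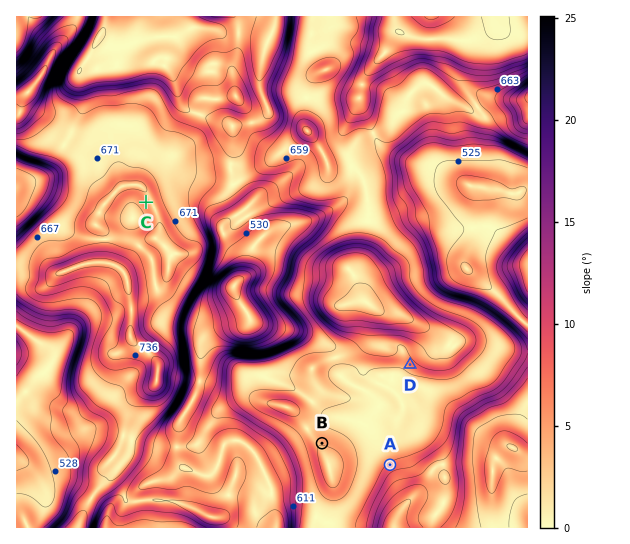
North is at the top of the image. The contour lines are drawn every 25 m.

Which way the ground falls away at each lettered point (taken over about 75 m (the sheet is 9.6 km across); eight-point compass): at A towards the SE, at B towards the N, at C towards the SW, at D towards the SW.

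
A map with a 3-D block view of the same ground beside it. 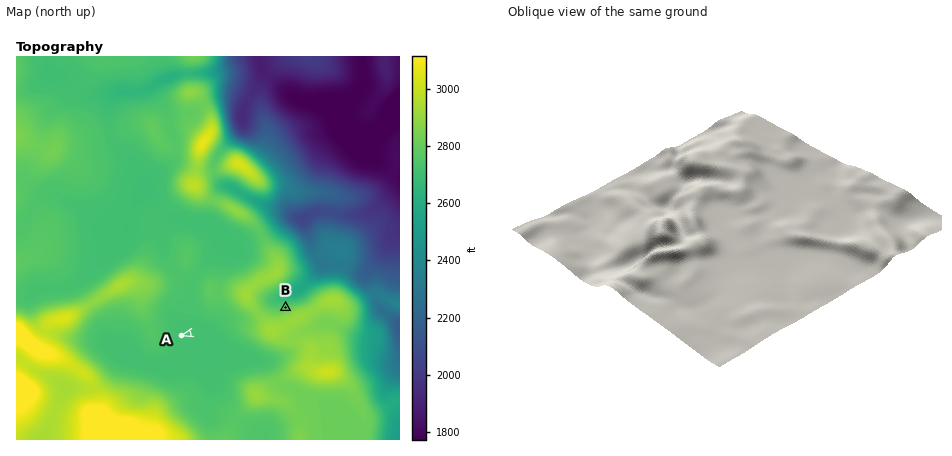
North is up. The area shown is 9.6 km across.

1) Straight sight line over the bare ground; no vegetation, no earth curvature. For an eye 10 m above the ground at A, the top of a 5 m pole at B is out of sight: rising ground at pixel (242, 319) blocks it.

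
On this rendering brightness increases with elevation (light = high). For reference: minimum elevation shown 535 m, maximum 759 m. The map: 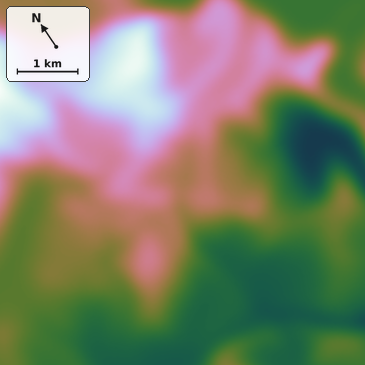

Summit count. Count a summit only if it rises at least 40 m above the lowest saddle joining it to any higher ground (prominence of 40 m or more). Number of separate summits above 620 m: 1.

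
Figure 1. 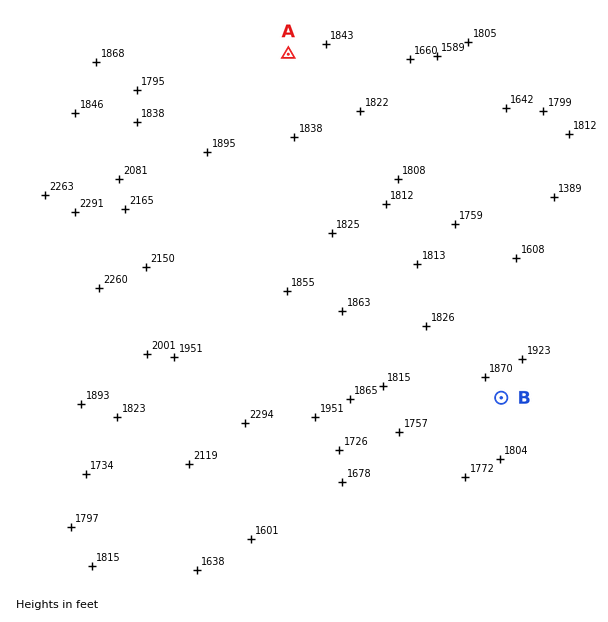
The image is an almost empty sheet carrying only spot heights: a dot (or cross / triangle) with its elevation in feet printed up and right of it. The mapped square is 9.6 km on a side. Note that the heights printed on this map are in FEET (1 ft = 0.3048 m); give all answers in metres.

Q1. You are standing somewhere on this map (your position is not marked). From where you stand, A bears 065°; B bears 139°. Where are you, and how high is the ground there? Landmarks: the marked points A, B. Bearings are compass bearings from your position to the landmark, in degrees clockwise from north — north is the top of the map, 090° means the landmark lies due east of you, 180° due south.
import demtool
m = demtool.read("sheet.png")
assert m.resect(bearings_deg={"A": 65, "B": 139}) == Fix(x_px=227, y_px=83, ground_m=555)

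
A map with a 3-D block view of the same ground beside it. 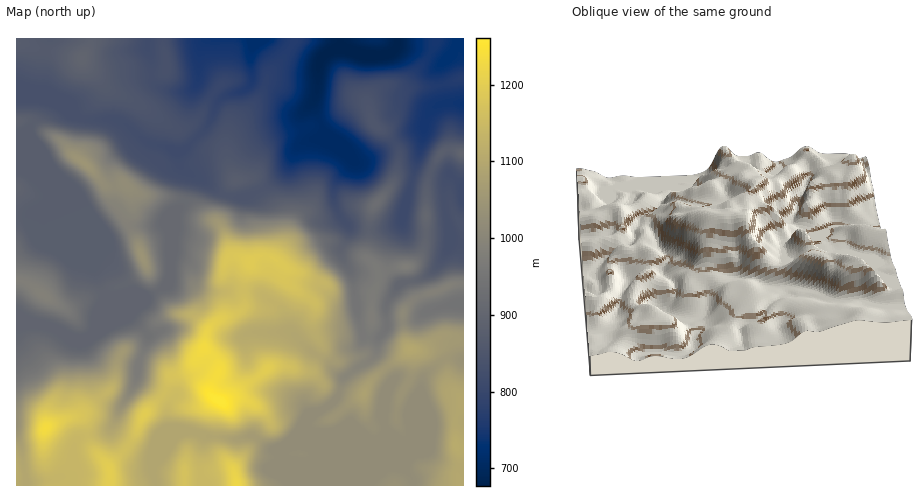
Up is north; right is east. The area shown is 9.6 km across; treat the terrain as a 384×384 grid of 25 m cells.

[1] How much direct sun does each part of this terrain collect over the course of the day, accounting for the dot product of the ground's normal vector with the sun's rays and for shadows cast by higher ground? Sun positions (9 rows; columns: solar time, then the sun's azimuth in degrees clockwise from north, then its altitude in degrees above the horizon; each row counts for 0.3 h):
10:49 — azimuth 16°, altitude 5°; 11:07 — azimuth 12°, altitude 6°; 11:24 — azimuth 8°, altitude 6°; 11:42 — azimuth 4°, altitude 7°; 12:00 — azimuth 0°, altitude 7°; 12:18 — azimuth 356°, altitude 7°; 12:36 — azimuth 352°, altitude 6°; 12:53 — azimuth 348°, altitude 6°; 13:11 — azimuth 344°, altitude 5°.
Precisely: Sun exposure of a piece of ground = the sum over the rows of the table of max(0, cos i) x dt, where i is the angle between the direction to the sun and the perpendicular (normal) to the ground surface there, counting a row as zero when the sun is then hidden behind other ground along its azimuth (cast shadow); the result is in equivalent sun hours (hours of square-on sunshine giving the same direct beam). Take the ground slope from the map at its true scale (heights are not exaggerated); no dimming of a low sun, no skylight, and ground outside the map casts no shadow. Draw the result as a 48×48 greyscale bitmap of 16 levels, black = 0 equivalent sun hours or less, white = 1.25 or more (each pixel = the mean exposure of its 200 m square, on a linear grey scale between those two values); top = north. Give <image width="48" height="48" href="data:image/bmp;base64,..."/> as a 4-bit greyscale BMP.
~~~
<image width="48" height="48" href="data:image/bmp;base64,Qk32BAAAAAAAAHYAAAAoAAAAMAAAADAAAAABAAQAAAAAAIAEAAATCwAAEwsAABAAAAAAAAAAAAAAABEREQAiIiIAMzMzAERERABVVVUAZmZmAHd3dwCIiIgAmZmZAKqqqgC7u7sAzMzMAN3d3QDu7u4A////ADM0RERENERDMzMzNHdlQzMzMzNFVERUNEIRIzMjRDREREQzJWYiMzMzMzM0VDNFREIRIzIUUyM0ZlVUWUEAIzMzMzMzM0ZmQ1MRIzNIgxEjV2VFiXEAEzMzMzMzMzRUIlIAEjWJhiATNmIAABAAAjMzMzMzMzNERGMQABNWdzABIQAAAAAAATMzMzMzMzM0RVVlIAESZ1EAAAAAAAABICMgEzIzIzMzREaJhkMiSHQQAAAAAAAEUxI1IRE0MzMyM2moeHZTFspiIzEAIgJFMQACYgEjMjMhM4vaZ3hiAs6kJDElZEZjAAAANTIjQjMiNIrNqamIQWuVIRNWZlMAAAABR3USRCMkRWib3Lu6hDZkISVUNoUAAAAmJZgxEyFFZ1ZovN3JdDRWdCJERYdCEjVTAFqkAAAmZ1VWm8yoYhSLt0M1ZmeIiIdRQyOJMAACRFVWh3iJlSWtyXQ2mGeamGMSVndmYzMyIVVmUzRr37Z6q8hmZEVmVTEkIkZYl5hTM0VBAAI1rLYiEndSAAIzMyI0NFMlm8ynZzEAABMzRGUxABeTEAABERESNVM0NXrN3RAAATMzMzR2V3ioZBEiIRERJVRFVCNYmAABNmMzMyEn7+uIdlRDEAEyJDQziTABIwEkZ3ZDMyAFmZp1VEQhACVSJDMyapUgABNWZmZVQhABREZBAiAAE0Q0h1VCAW3qUmd3dlVFVBABNGdzERASMiOO6FRDAAKt7oiIdUREMgA0NGRlIiMyNXnPtSJFRDEnq2iHVDMzIQNlNUNWQ0Q0aKy5dDV4rLYkZlZUMzMyESZkNEVoiKqpmIqVR5mZq5YzRFQzMzIgAFh0NFMmv//+yZqGaah3iGUzM1QzMiEAAVZUNDEDrdzd3eyZllQ0VUM0M0MzMhAAAiESM0NHmqzu7qVFYhEBI0M0NDMzIgAAEiEAJGnf/u3LunRGQSIAE1VUNjMzIQAAESEAElrv2WZmeIdWVXhhAkVURDRDIAAAEjWKvMymIRNXmYdmes3HEUVERFQyEAAERI3+uXZDMiI2mpiGnMzbUkZEQkMyAAA2e/+mVEMzRVVFiZqod1WJdFdBEDMxAAR3vsdEREMzRWZUZ5mpZCEFZVhQADMwAmdVqVRFVFQ0RVVkRWd2QhABVVeDEjMgF6malURDIjVEREVlM0RDIQAAR2aqijMUv//9hEMREiRlRERVUzMzEAAANmVpmiOO/bqXVDIjNEJGVERVVUQxAAAlQjRGiHZnZUMzIhIzRWQ1VUQzRFVBABNFUyNGh4h2QzMhESNEVnZFdlQzITRTISREQyM0VURDMyIiI0RVZndTaIZDERNEM0REMxEiMjMzIREjNEVUIkZjEUdDIjNEVWZTNDIiETIiEQEjREQyEjRWVEVDM0RFaKuphmZmUyIiIiIzRDRENERWd2VUMzNGnN7v63RFZyIiMzM0REVERVRWZlZlQyI2qpd4mYUzRSMzRVQzNEREVURFVEV2UxATVDIiRVUyNDRERVVDIjNEREREVVNXVCESMyESNDMzNA=="/>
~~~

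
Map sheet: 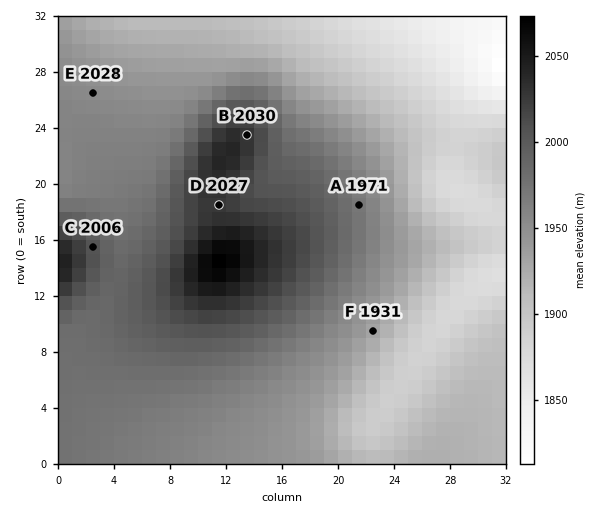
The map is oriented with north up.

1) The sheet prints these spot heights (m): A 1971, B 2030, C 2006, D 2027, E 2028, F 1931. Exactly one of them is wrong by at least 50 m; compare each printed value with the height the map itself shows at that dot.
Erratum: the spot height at E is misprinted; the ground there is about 1953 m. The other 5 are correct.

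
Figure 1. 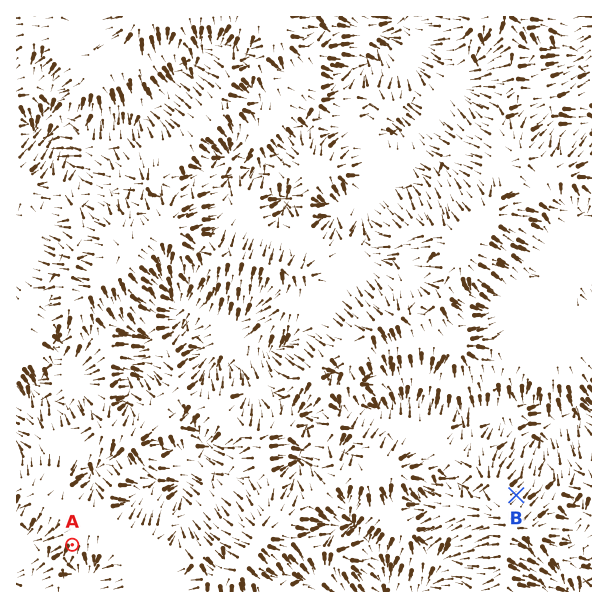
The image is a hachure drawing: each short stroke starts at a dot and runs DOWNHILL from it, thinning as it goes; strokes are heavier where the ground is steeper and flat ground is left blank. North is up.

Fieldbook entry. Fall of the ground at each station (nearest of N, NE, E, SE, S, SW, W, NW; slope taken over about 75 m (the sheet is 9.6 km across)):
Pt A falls SW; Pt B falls NE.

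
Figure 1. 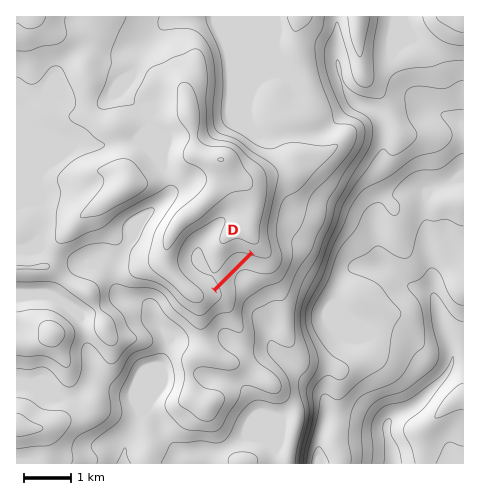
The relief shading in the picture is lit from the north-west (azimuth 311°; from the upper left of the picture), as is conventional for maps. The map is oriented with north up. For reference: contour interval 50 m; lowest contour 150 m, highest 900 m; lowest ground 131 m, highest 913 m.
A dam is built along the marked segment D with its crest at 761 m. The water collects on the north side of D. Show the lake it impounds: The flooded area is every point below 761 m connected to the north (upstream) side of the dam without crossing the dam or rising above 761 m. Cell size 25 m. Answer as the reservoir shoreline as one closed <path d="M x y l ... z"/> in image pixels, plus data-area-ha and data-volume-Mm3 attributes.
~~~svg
<path d="M202 239l-5 1-5 4-6 12 0 6 4 7 6 6 8 5 10 8 35-36-7-3-5 0-6 3-10 9-4 1-7-6-4-13-4-4z" data-area-ha="64" data-volume-Mm3="7.55"/>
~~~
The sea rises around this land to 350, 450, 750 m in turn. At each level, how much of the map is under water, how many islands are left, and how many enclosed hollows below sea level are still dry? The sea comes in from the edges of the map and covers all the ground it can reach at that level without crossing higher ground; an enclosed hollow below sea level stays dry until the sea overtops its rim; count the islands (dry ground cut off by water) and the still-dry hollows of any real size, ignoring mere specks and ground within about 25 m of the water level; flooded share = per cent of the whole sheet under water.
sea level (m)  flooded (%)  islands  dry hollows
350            12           0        0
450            21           0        0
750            70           0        0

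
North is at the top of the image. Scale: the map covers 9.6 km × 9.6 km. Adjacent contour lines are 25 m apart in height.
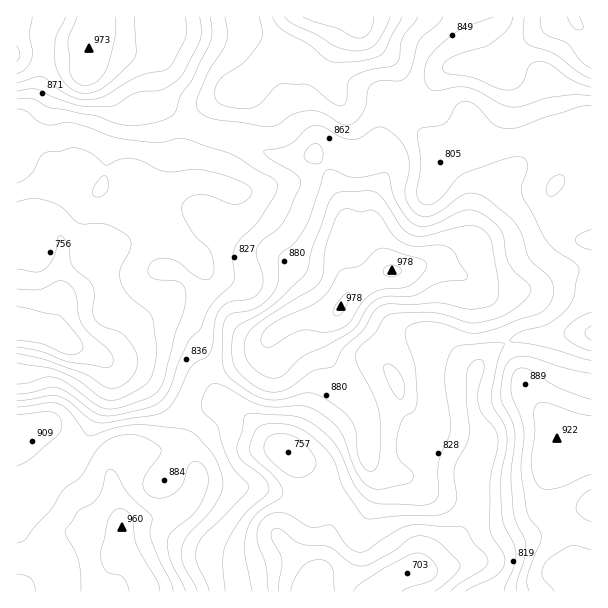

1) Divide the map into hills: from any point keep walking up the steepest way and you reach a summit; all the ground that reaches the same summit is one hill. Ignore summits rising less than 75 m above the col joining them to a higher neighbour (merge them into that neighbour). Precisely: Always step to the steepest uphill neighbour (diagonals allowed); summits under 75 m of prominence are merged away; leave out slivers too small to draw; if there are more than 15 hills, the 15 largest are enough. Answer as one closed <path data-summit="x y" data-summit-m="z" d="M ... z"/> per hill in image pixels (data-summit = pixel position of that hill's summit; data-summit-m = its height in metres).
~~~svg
<path data-summit="392 270" data-summit-m="978" d="M360 16l-55 0-13 26-10 10-10 6-26 30-15 3-24 17-9 12-11 26 3 36-23 8-17 9-8 13-3 16-8 8-17 11-4-1 7-2 11-11 6-11 2-30-4-12-6-5-16-5-20-1-10 3-22 35-6 12 1 7-7-10 8-28-5-21-11-13-22-11 0 183 35 8 18 10 33 12 12-2 17-16 19-7 17 0 24 9 11 17 9 27 7 12 24 16 30 30 16 9 18 17 24 39 1 18-5 14-2 21-14 25-1 7 72 0 12-14 32-10 21-18 23-28 6-16-1-30 12-30 0-8-10-18-4-15 2-27 6-15 17-15 18-10 77-6 0-213-10 1-39 16-46 9-27 1-29 12-7-12-25-27-6-14-5-31-6-12-32-35z"/><path data-summit="122 527" data-summit-m="960" d="M23 326l-7 1 1 265 291-1 16-31 2-21 5-14-1-18-24-39-18-17-16-9-30-30-24-16-7-12-9-27-11-17-24-9-17 0-19 7-17 16-12 2-33-12-18-10z"/><path data-summit="89 48" data-summit-m="973" d="M303 16l-286 0-1 125 22 13 11 13 5 15-2 13-6 17 3 10 3 2 0-5 6-12 22-35 10-3 20 1 16 5 6 5 4 12-2 30-6 11-10 10 2 1 11-8 8-8 3-16 8-13 17-9 23-8-3-36 3-11 15-25 20-16 21-6 12-11 7-12 27-23z"/><path data-summit="557 438" data-summit-m="922" d="M591 332l-76 6-18 10-17 15-6 15-2 27 4 15 8 14 2 12-12 30 1 30-3 10-15 23-26 25-9 6-11 1-18 7-11 12 1 2 209-1z"/><path data-summit="591 54" data-summit-m="941" d="M591 16l-229 0-2 11 32 35 6 12 5 31 6 14 25 27 7 12 29-12 27-1 46-9 39-16 9-2z"/>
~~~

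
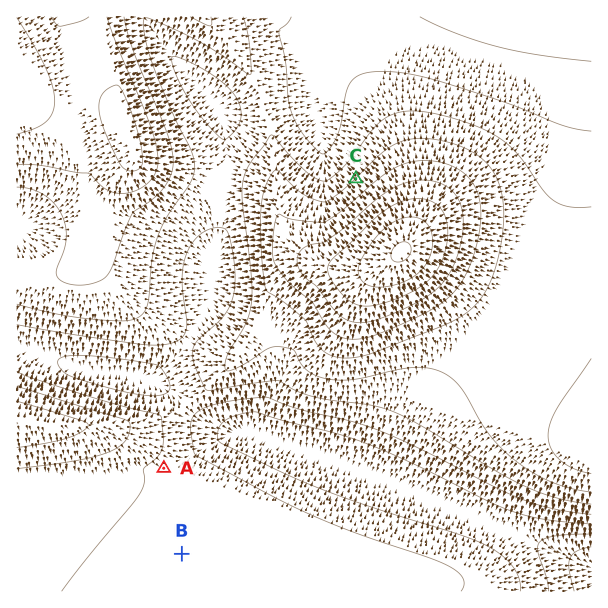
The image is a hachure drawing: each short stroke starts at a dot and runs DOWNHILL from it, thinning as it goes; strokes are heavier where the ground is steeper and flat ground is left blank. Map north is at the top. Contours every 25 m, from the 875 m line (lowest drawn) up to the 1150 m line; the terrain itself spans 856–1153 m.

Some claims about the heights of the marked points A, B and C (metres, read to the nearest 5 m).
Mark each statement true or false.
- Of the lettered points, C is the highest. true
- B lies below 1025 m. true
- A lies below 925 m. false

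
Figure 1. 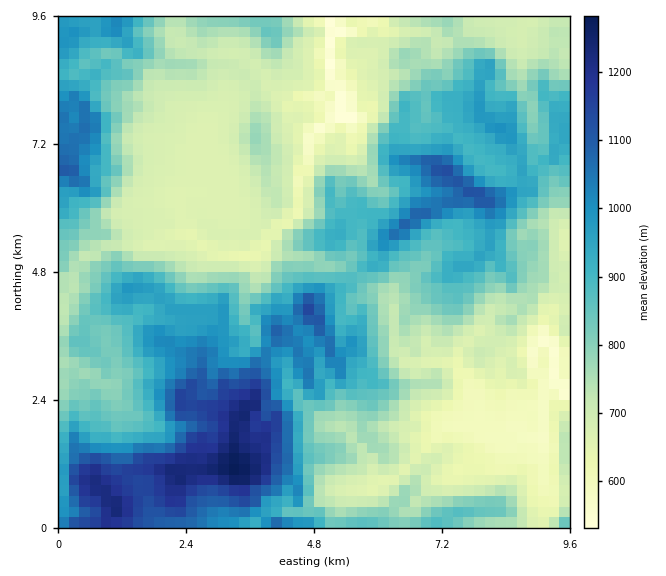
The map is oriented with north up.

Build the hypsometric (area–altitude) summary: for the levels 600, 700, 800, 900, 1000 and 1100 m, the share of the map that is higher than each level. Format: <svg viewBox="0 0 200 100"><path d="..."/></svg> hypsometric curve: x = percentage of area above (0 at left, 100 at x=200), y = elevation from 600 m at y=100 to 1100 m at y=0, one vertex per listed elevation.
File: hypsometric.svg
<svg viewBox="0 0 200 100"><path d="M192 100l-47-20-43-20-36-20-33-20-17-20"/></svg>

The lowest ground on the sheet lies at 500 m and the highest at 1290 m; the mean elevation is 830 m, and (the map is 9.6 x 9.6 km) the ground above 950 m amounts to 21.5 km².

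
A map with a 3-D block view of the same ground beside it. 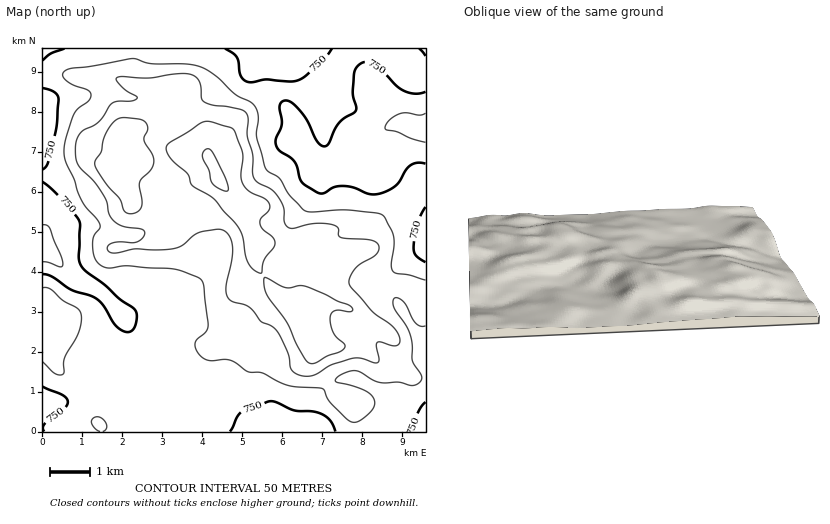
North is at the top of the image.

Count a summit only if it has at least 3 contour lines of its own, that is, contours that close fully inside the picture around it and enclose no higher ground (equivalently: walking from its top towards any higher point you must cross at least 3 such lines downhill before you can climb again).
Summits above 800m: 1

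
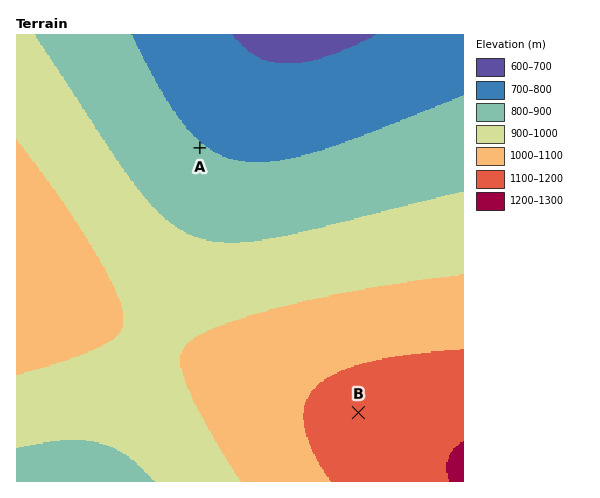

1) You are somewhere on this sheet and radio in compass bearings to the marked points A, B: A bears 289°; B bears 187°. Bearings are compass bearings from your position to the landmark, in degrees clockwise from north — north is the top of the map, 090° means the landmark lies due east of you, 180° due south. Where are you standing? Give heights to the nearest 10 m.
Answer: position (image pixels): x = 383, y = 211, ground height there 900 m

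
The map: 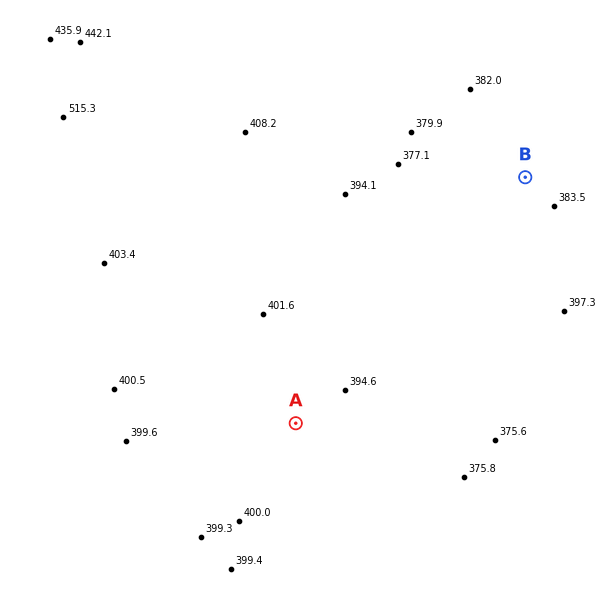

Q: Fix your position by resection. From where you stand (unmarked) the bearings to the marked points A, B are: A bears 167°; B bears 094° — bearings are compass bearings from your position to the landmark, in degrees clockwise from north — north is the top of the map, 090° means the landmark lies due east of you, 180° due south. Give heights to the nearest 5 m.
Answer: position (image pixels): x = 234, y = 157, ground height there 405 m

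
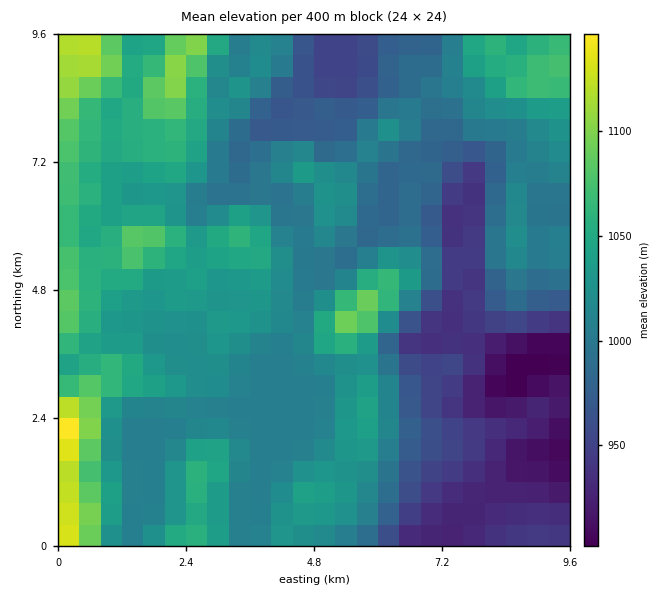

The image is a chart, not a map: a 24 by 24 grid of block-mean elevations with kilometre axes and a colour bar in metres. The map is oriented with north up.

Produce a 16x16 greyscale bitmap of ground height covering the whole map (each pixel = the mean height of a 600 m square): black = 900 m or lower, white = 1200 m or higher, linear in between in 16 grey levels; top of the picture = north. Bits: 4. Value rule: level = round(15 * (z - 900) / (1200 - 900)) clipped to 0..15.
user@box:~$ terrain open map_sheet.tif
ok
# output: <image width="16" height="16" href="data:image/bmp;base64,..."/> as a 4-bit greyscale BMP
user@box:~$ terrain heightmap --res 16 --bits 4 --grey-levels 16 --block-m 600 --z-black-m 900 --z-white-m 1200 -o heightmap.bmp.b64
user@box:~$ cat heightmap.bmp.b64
<image width="16" height="16" href="data:image/bmp;base64,Qk32AAAAAAAAAHYAAAAoAAAAEAAAABAAAAABAAQAAAAAAIAAAAATCwAAEwsAABAAAAAAAAAAAAAAABEREQAiIiIAMzMzAERERABVVVUAZmZmAHd3dwCIiIgAmZmZAKqqqgC7u7sAzMzMAN3d3QDu7u4A////ALdXhmZlMRIiuFaGV3ZCIRG3VoZWZkMhEcdVZlVnUyIRqGZlVWdTIRGIdmZVZlMhAId2ZmaIQiERl3d3ZXlzI0OYh3d1V4UkVYiYeHVUVCRlh3dWZWVEJGWHd2VWZUQjVZiIdEVFVERWmIl2Q0RVVmepinZTM0Vnibp5lmQzRGiI"/>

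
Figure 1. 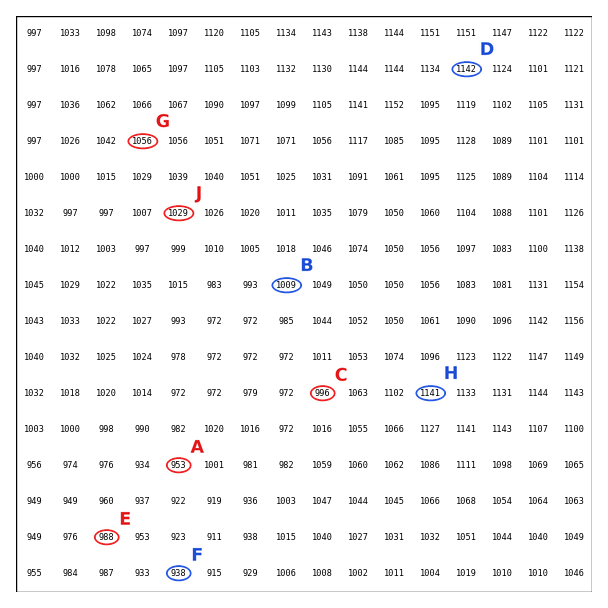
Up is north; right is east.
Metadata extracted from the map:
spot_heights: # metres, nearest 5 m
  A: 955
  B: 1010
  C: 995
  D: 1140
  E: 990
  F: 940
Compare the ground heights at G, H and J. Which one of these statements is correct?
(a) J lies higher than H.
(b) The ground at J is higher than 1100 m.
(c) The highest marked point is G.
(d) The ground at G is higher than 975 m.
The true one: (d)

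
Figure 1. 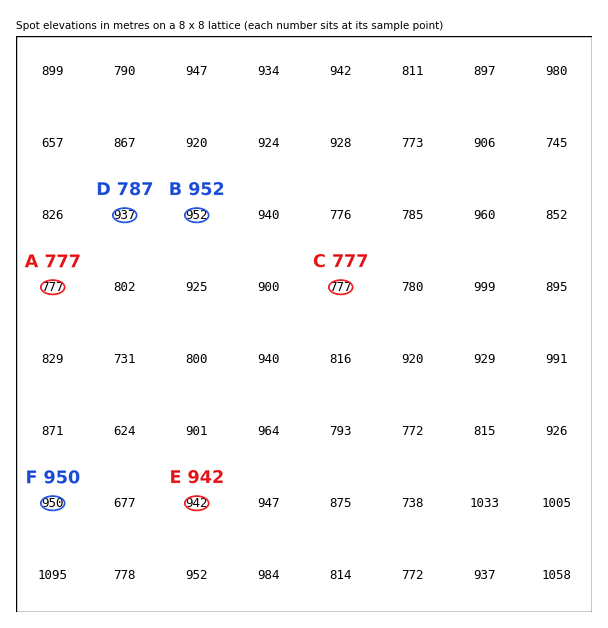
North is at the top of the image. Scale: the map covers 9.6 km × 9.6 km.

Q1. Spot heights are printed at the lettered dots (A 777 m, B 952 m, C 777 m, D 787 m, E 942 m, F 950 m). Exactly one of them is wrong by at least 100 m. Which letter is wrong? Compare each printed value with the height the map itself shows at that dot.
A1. D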